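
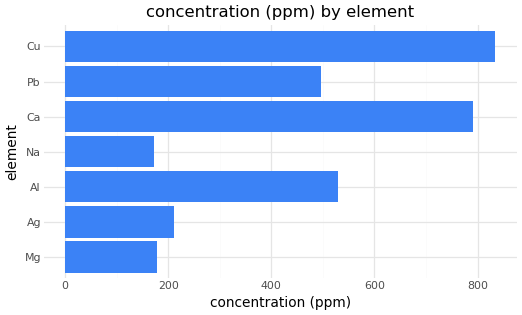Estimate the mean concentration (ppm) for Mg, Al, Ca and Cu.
(200 + 500 + 800 + 800) / 4 ≈ 575.

≈ 575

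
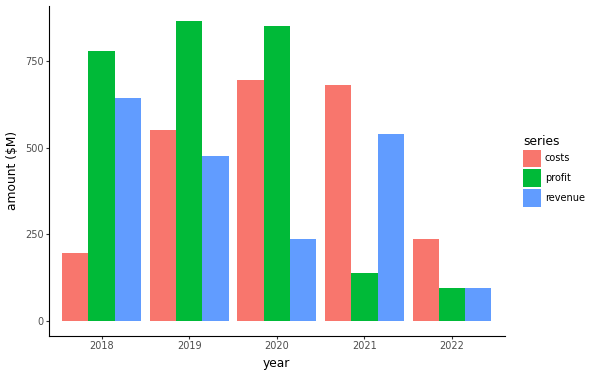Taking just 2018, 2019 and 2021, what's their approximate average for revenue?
(600 + 500 + 500) / 3 ≈ 533.

≈ 533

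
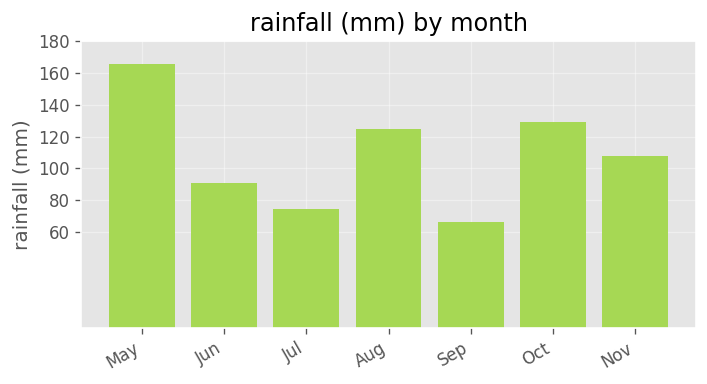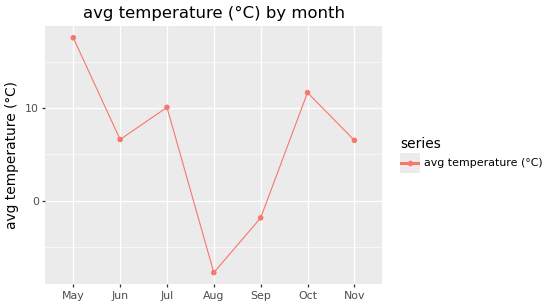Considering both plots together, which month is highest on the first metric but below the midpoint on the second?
Chart 2 median avg temperature (°C) ≈ 6; below-median months: Aug, Sep, Nov. Among those, Aug has the highest rainfall (mm) (≈ 120).

Aug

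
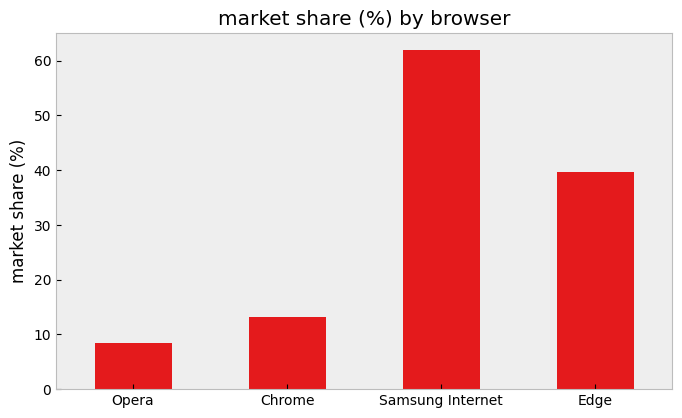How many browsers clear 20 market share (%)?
Above 20: Samsung Internet, Edge.

2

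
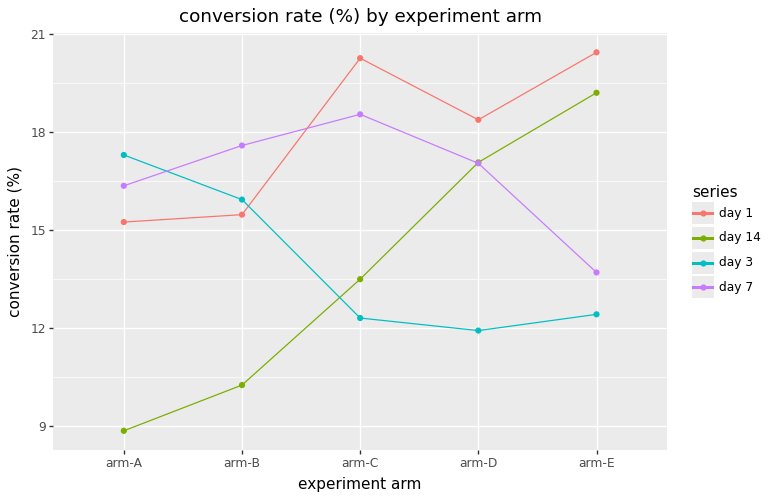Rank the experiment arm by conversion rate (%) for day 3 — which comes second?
arm-B

Top 3 for day 3: arm-A ≈ 17, arm-B ≈ 16, arm-E ≈ 12.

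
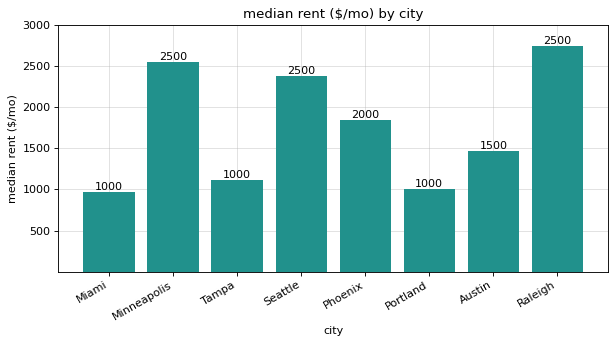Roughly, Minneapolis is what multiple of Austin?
≈ 1.67×

Minneapolis ≈ 2500, Austin ≈ 1500; 2500/1500 ≈ 1.67.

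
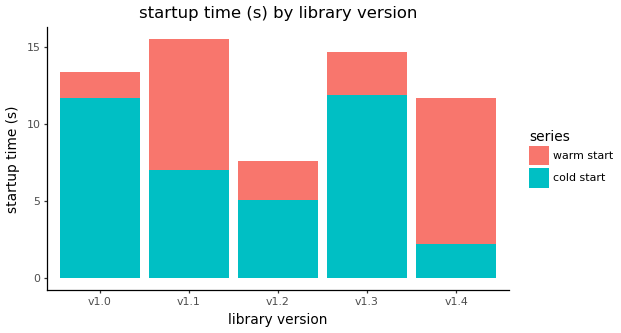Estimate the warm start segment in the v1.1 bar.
warm start top ≈ 16, bottom ≈ 8; segment ≈ 8.

≈ 8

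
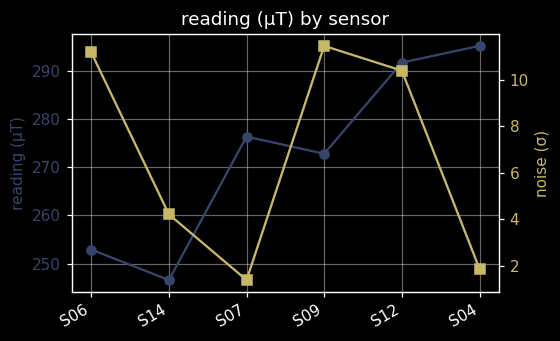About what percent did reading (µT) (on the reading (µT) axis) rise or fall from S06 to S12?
≈ +13.7%

S06 ≈ 255, S12 ≈ 290; (290 − 255) / 255 ≈ +13.7%.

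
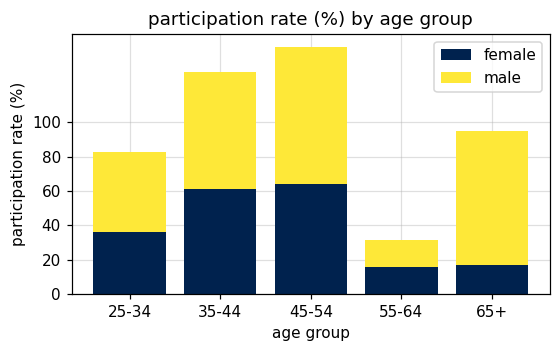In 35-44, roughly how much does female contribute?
≈ 60

female top ≈ 60, bottom ≈ 0; segment ≈ 60.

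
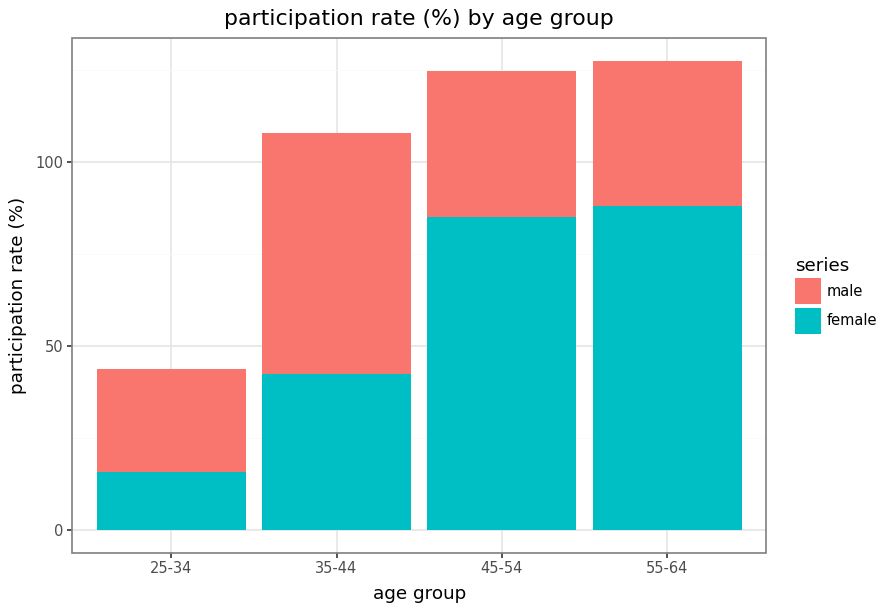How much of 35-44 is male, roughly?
male top ≈ 100, bottom ≈ 40; segment ≈ 60.

≈ 60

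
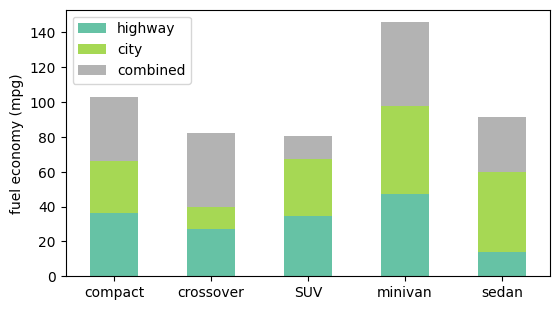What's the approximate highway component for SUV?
≈ 40

highway top ≈ 40, bottom ≈ 0; segment ≈ 40.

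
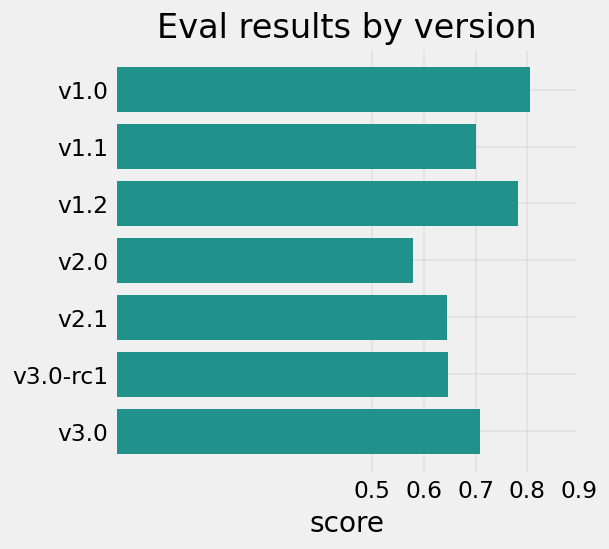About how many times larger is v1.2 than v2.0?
≈ 1.33×

v1.2 ≈ 0.8, v2.0 ≈ 0.6; 0.8/0.6 ≈ 1.33.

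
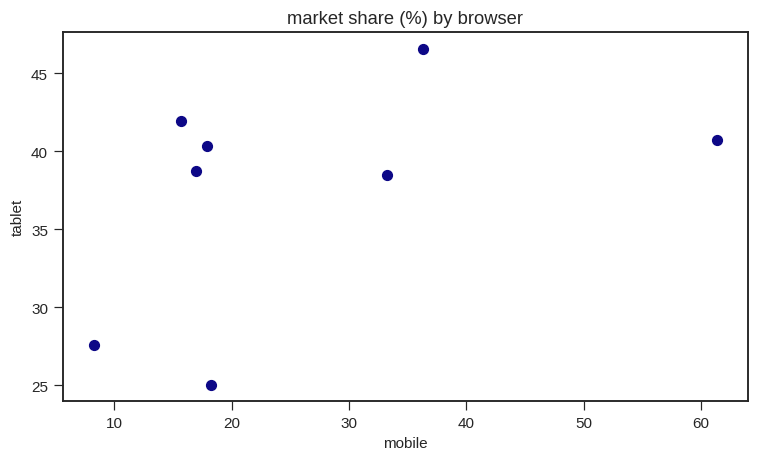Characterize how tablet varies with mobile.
Points are positively correlated; moderate (|r| ≈ 0.5).

positive, moderate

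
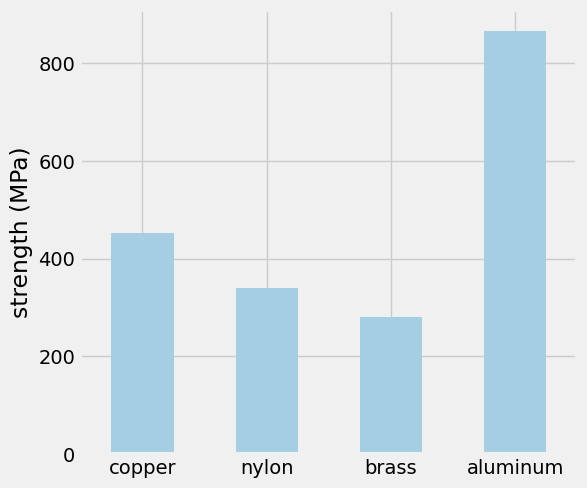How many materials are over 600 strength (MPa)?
Above 600: aluminum.

1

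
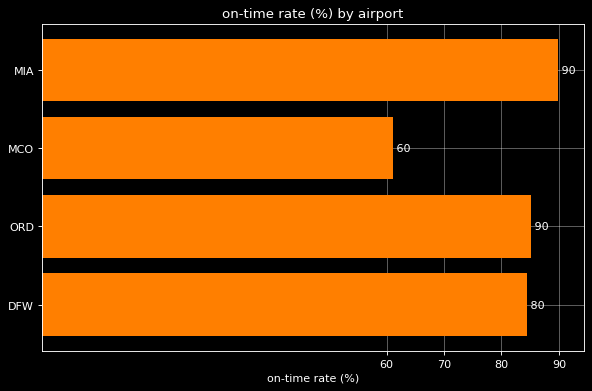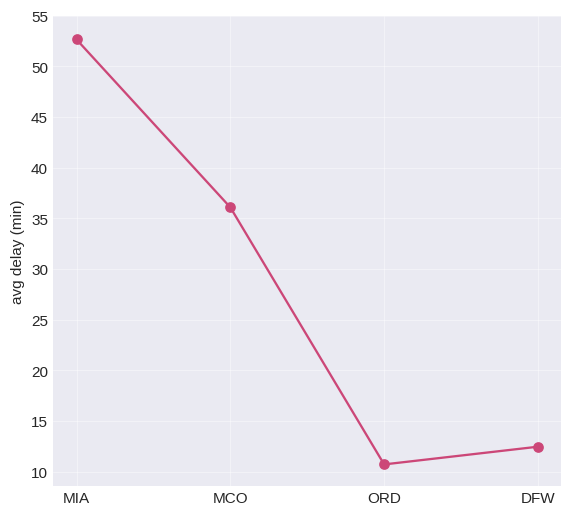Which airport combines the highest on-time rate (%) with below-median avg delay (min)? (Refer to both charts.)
Chart 2 median avg delay (min) ≈ 25; below-median airports: ORD, DFW. Among those, ORD has the highest on-time rate (%) (≈ 90).

ORD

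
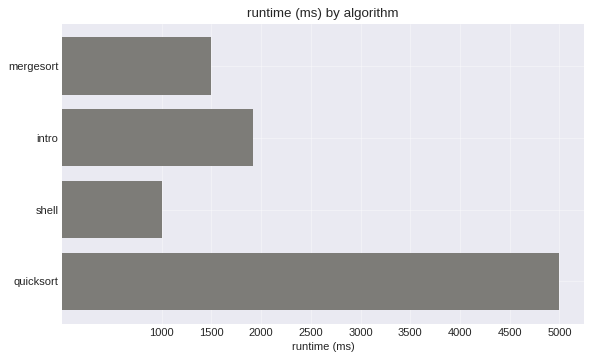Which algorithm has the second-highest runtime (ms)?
intro

Top 3: quicksort ≈ 5000, intro ≈ 2000, mergesort ≈ 1500.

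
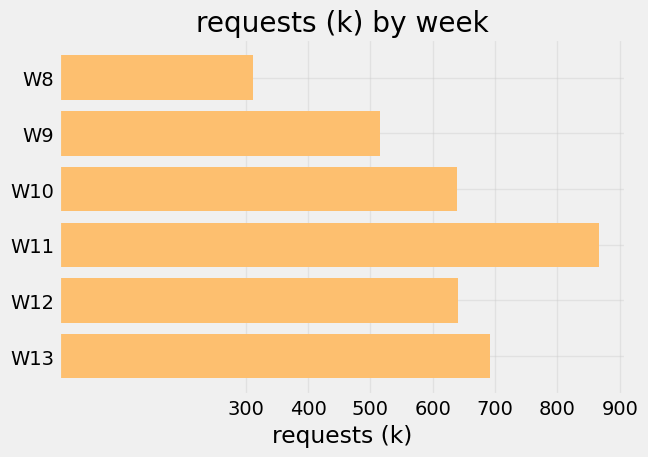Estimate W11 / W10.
W11 ≈ 900, W10 ≈ 600; 900/600 ≈ 1.5.

≈ 1.5×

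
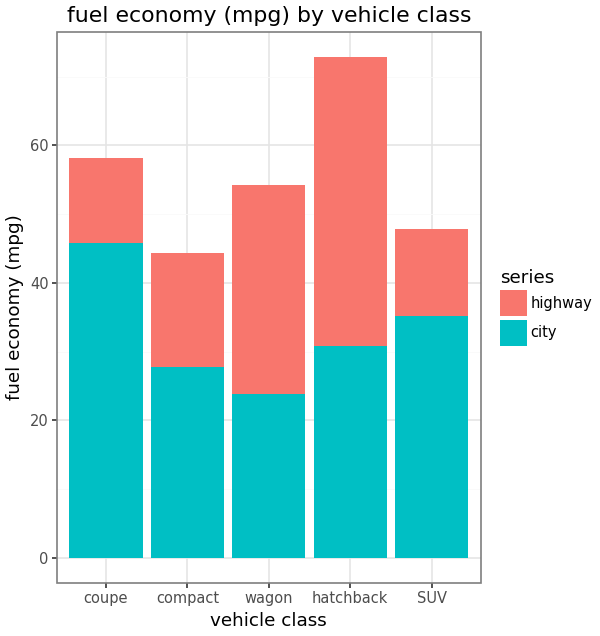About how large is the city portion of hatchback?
city top ≈ 30, bottom ≈ 0; segment ≈ 30.

≈ 30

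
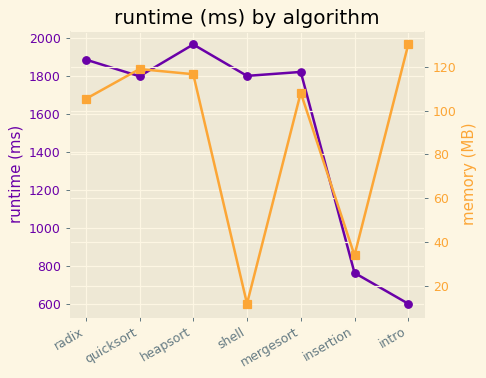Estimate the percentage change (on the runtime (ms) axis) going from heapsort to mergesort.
≈ -10%

heapsort ≈ 2000, mergesort ≈ 1800; (1800 − 2000) / 2000 ≈ -10%.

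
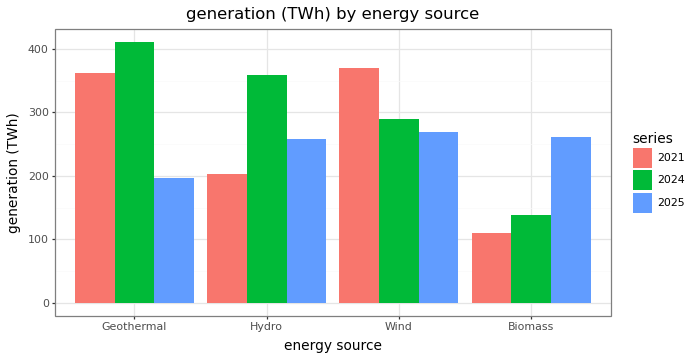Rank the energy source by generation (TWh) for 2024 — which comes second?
Top 3 for 2024: Geothermal ≈ 400, Hydro ≈ 350, Wind ≈ 300.

Hydro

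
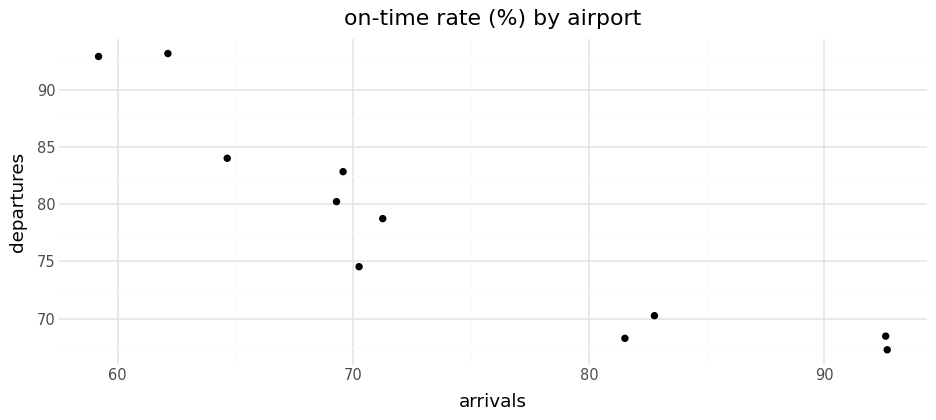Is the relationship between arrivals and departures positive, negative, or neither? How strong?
Points are negatively correlated; strong (|r| ≈ 0.9).

negative, strong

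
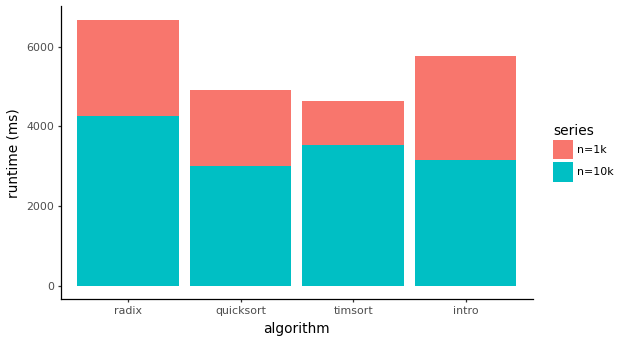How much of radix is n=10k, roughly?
n=10k top ≈ 4000, bottom ≈ 0; segment ≈ 4000.

≈ 4000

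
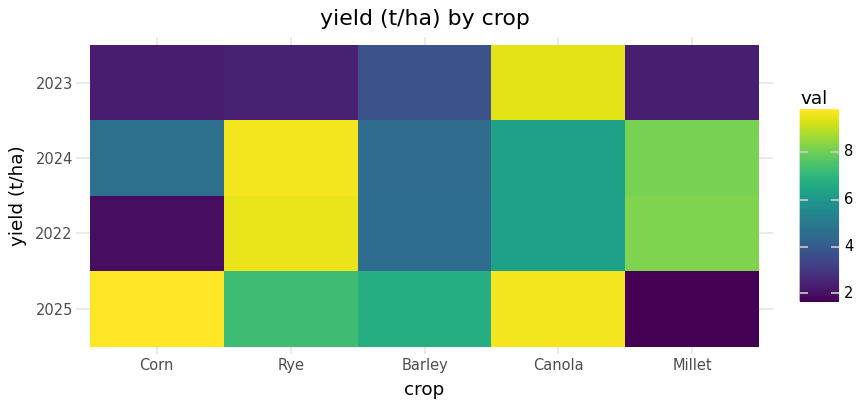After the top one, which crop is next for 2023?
Barley

Top 3 for 2023: Canola ≈ 9, Barley ≈ 4, Rye ≈ 2.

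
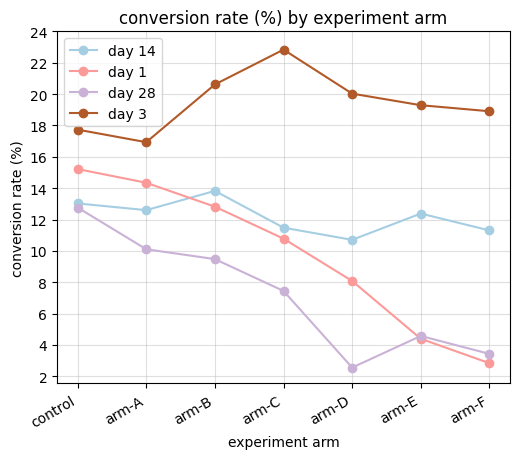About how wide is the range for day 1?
Max control ≈ 16, min arm-F ≈ 2; range ≈ 14.

≈ 14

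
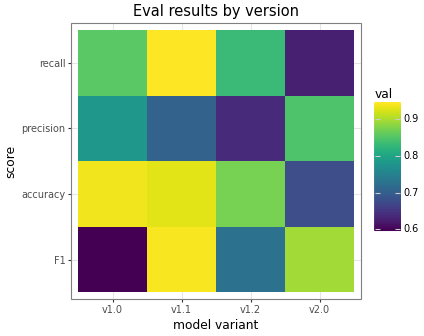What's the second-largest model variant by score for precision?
v1.0

Top 3 for precision: v2.0 ≈ 0.85, v1.0 ≈ 0.80, v1.1 ≈ 0.70.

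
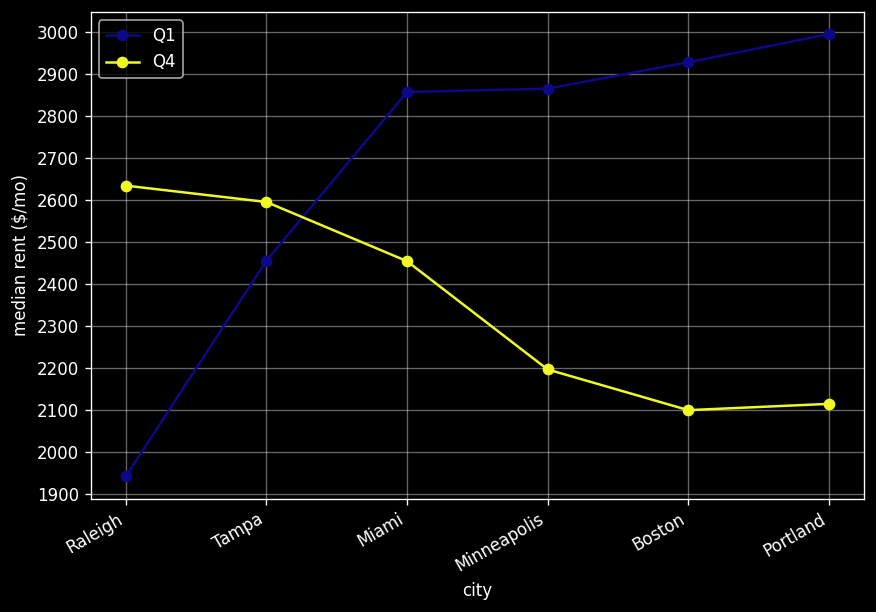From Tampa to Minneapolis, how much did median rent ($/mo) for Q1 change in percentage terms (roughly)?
≈ +16%

Tampa ≈ 2500, Minneapolis ≈ 2900; (2900 − 2500) / 2500 ≈ +16%.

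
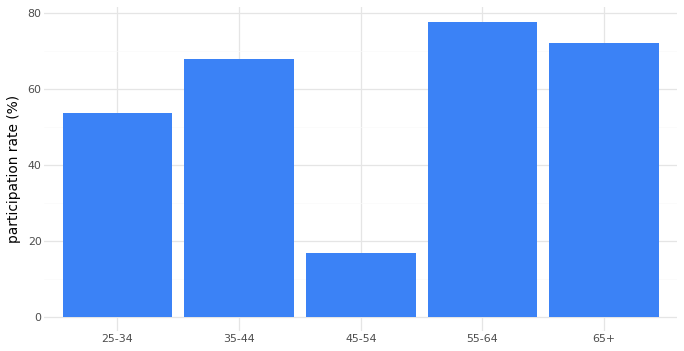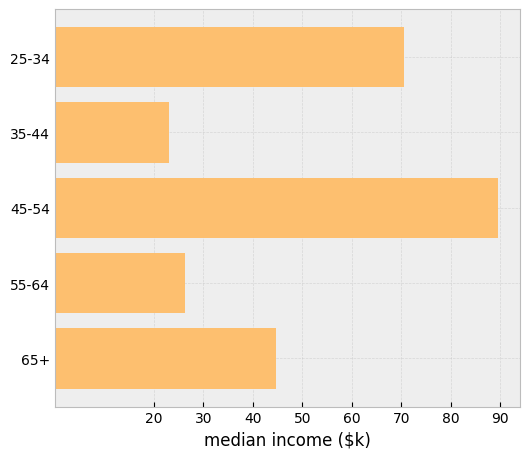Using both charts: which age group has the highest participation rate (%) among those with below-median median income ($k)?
55-64

Chart 2 median median income ($k) ≈ 40; below-median age groups: 35-44, 55-64. Among those, 55-64 has the highest participation rate (%) (≈ 80).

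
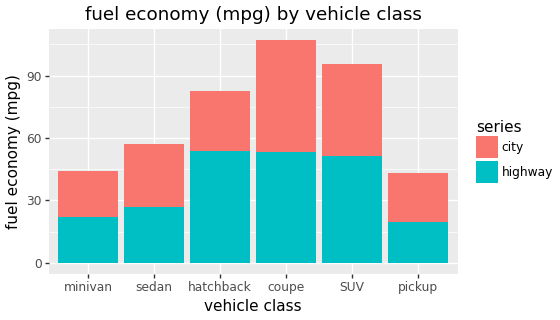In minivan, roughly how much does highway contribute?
highway top ≈ 20, bottom ≈ 0; segment ≈ 20.

≈ 20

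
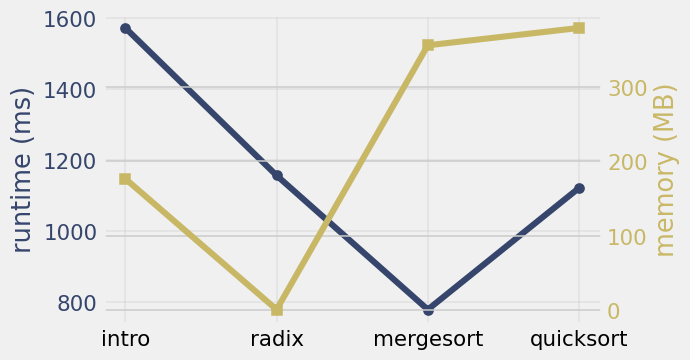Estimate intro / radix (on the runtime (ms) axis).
intro ≈ 1600, radix ≈ 1200; 1600/1200 ≈ 1.33.

≈ 1.33×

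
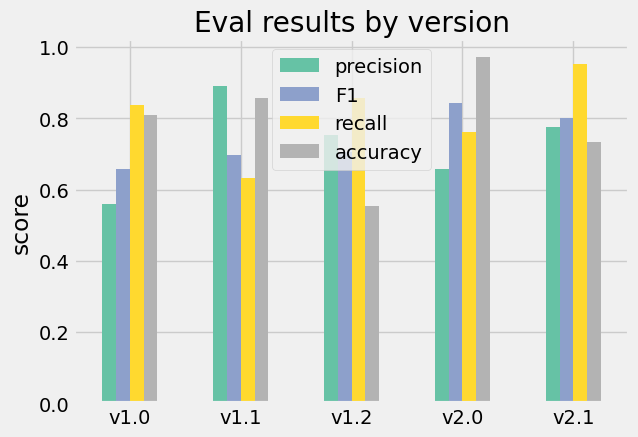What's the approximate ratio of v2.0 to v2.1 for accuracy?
≈ 1.43×

v2.0 ≈ 1.0, v2.1 ≈ 0.7; 1.0/0.7 ≈ 1.43.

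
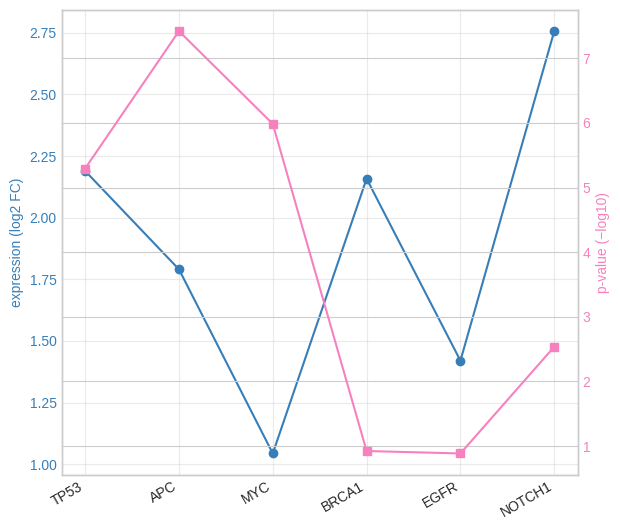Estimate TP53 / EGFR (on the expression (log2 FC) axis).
≈ 1.57×

TP53 ≈ 2.2, EGFR ≈ 1.4; 2.2/1.4 ≈ 1.57.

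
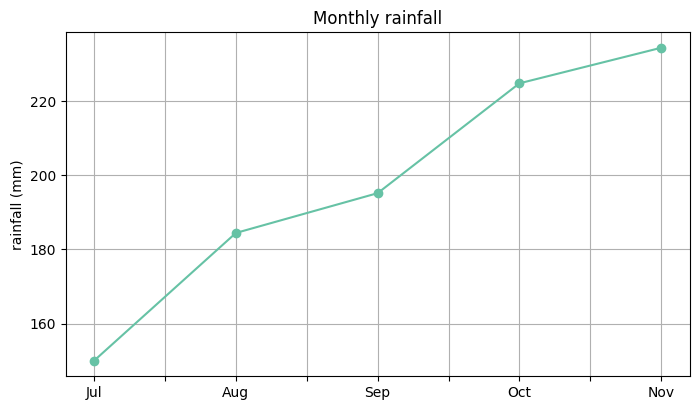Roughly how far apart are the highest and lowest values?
≈ 80

Max Nov ≈ 230, min Jul ≈ 150; range ≈ 80.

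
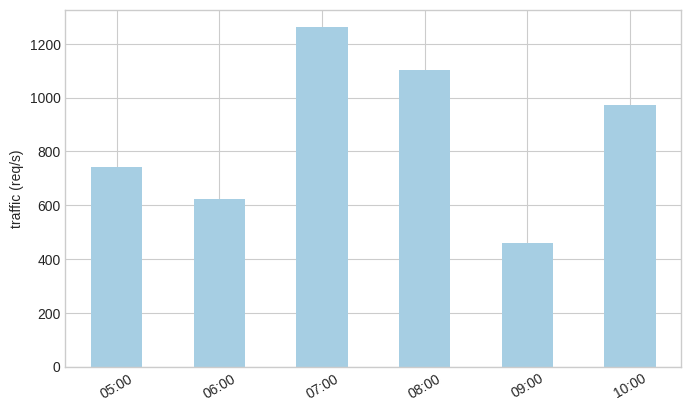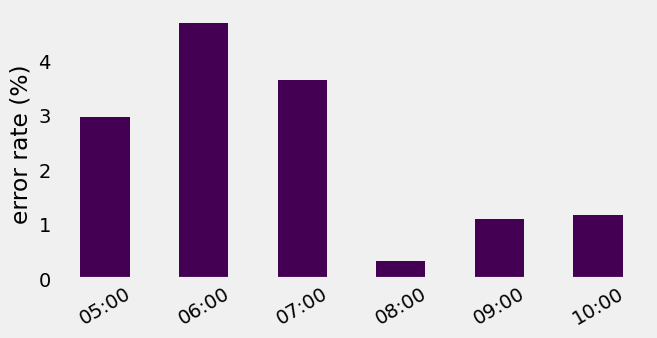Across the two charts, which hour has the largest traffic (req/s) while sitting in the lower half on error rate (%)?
Chart 2 median error rate (%) ≈ 2; below-median hours: 08:00, 09:00, 10:00. Among those, 08:00 has the highest traffic (req/s) (≈ 1200).

08:00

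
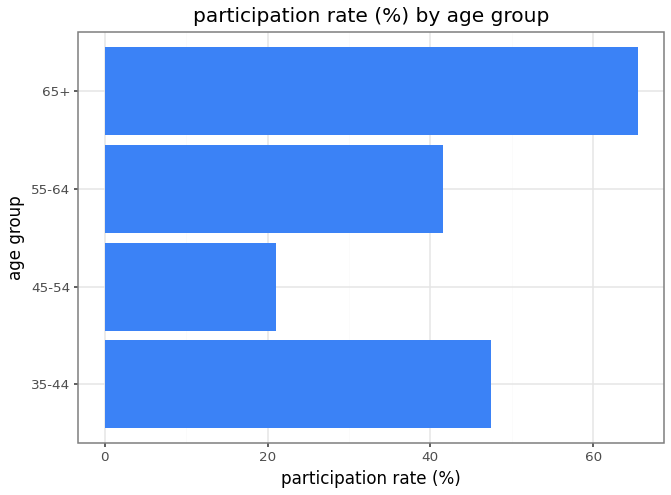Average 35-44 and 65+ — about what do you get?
(50 + 70) / 2 ≈ 60.

≈ 60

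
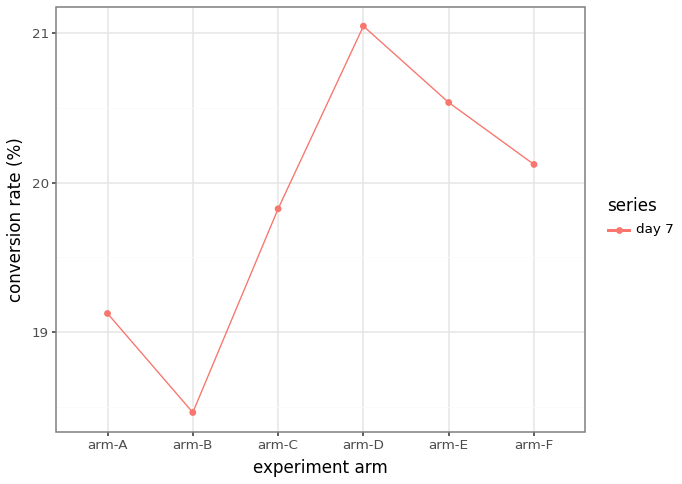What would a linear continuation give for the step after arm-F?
Last three: 21.0, 20.5, 20.0 → slope ≈ -0.5/step → next ≈ 19.5.

≈ 19.5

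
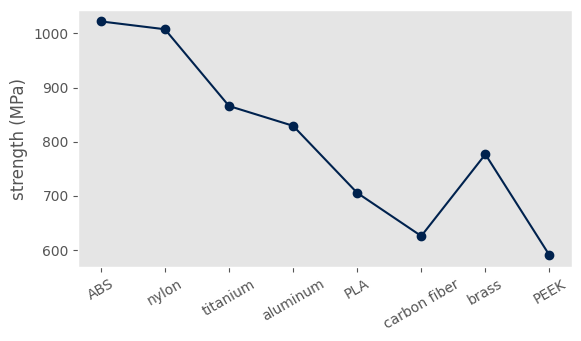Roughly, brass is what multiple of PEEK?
brass ≈ 800, PEEK ≈ 600; 800/600 ≈ 1.33.

≈ 1.33×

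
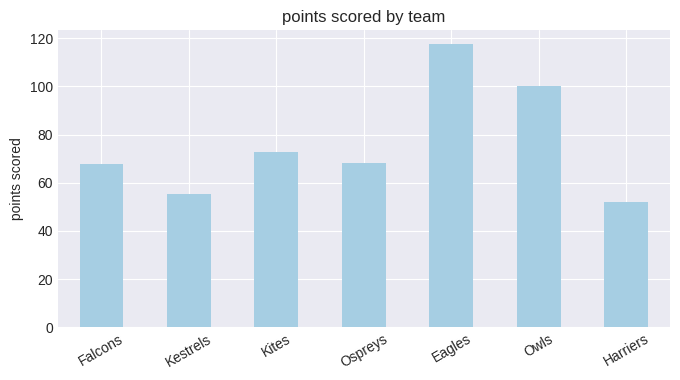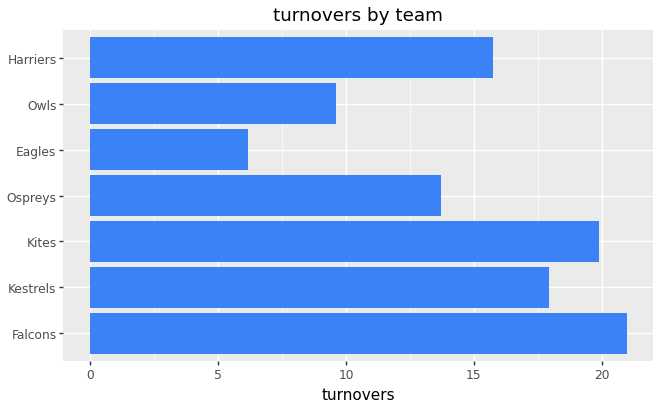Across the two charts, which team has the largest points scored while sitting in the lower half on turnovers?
Eagles

Chart 2 median turnovers ≈ 16; below-median teams: Ospreys, Eagles, Owls. Among those, Eagles has the highest points scored (≈ 120).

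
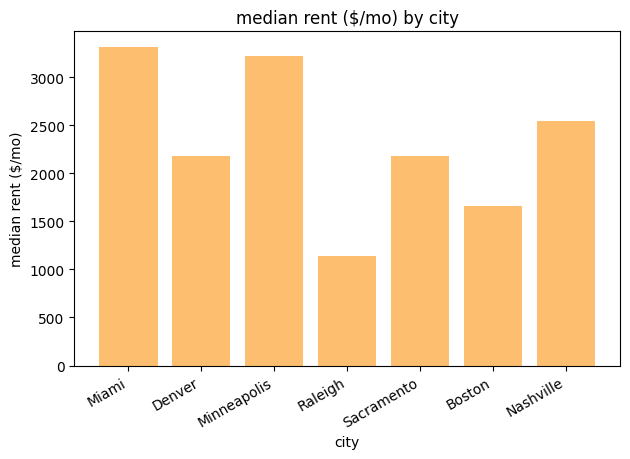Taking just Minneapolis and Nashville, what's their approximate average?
(3000 + 2500) / 2 ≈ 2750.

≈ 2750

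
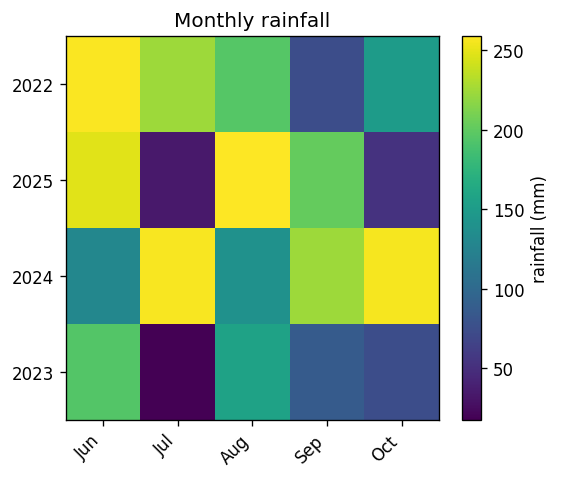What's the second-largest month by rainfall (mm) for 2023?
Top 3 for 2023: Jun ≈ 200, Aug ≈ 150, Sep ≈ 75.

Aug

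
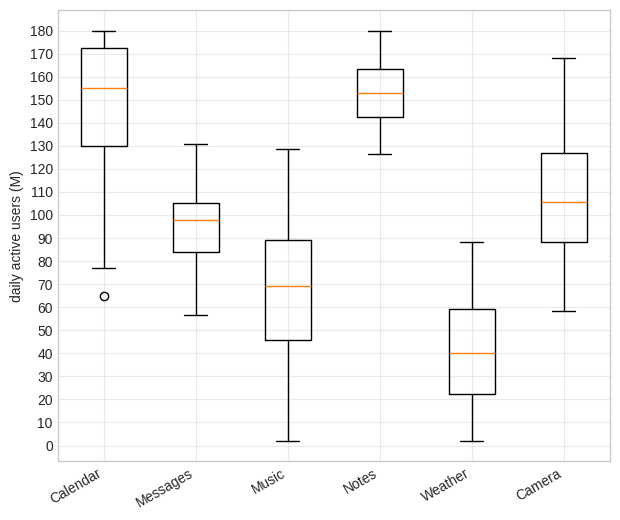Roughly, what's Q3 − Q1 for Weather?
≈ 40

Q3 ≈ 60, Q1 ≈ 20; IQR ≈ 40.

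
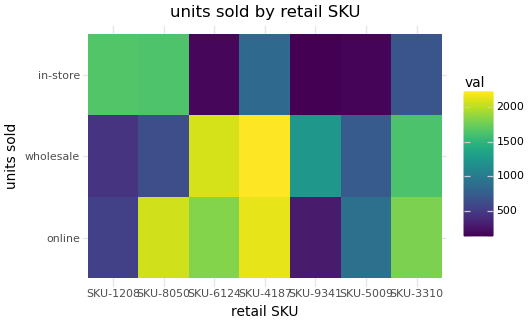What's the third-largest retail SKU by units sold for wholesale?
SKU-3310

Top 4 for wholesale: SKU-4187 ≈ 2200, SKU-6124 ≈ 2000, SKU-3310 ≈ 1600, SKU-9341 ≈ 1200.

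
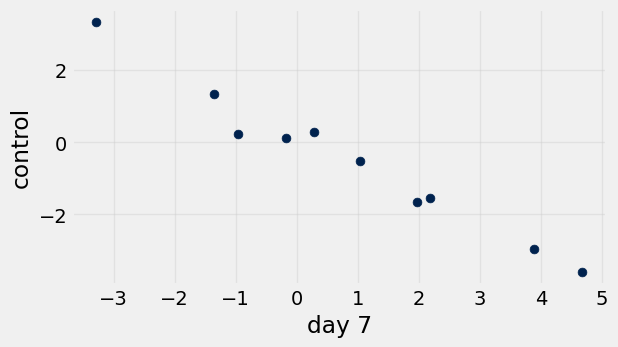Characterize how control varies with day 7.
Points are negatively correlated; strong (|r| ≈ 1.0).

negative, strong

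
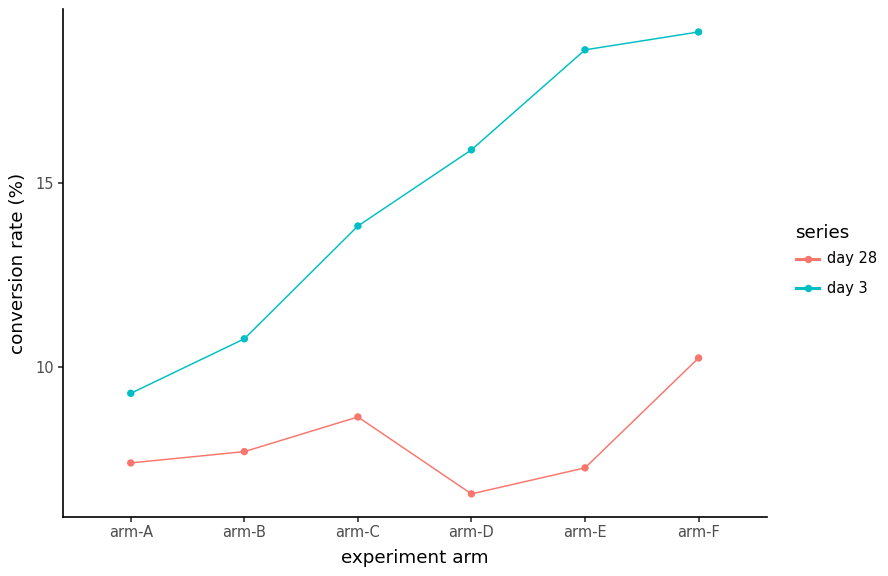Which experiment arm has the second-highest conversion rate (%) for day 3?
Top 3 for day 3: arm-F ≈ 20, arm-E ≈ 18, arm-D ≈ 16.

arm-E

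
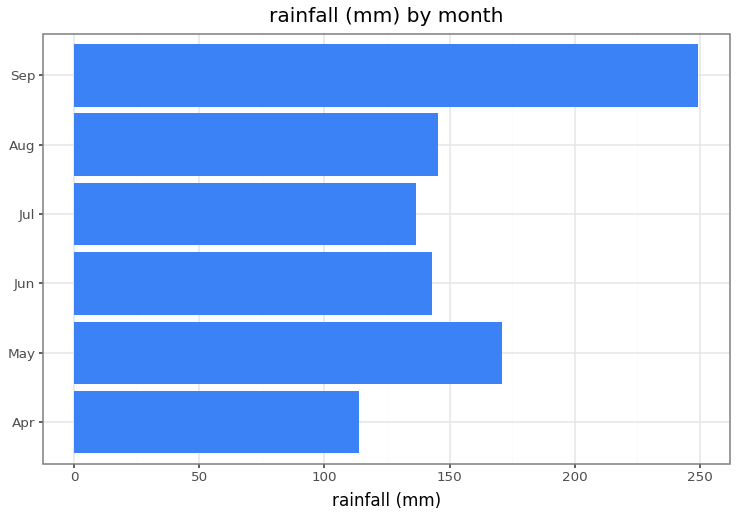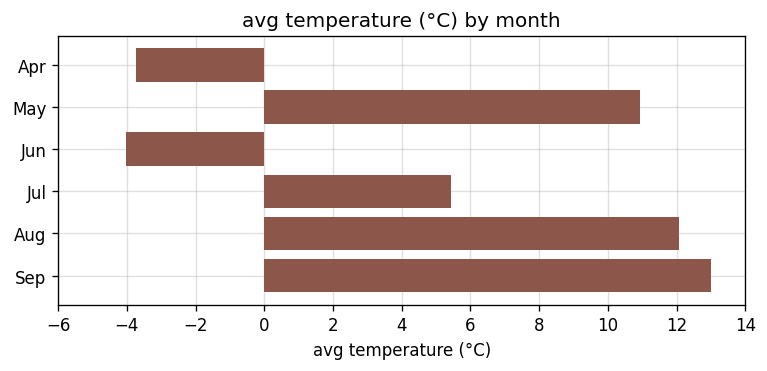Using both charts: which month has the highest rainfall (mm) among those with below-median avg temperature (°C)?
Chart 2 median avg temperature (°C) ≈ 8; below-median months: Apr, Jun, Jul. Among those, Jun has the highest rainfall (mm) (≈ 150).

Jun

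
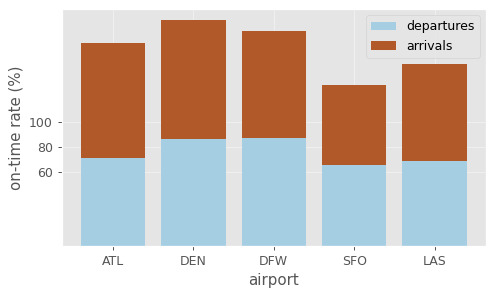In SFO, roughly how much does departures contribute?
≈ 60

departures top ≈ 60, bottom ≈ 0; segment ≈ 60.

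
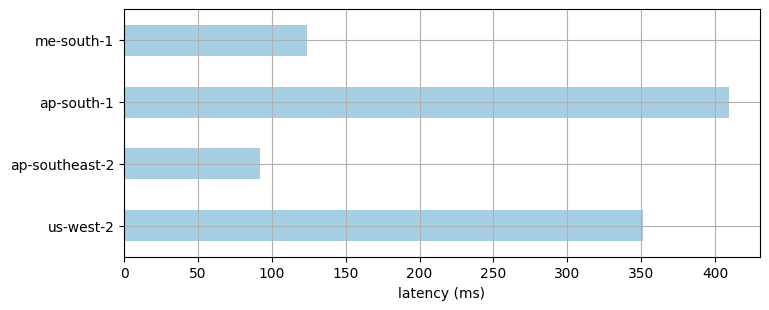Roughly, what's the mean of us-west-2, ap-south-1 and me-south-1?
(350 + 400 + 100) / 3 ≈ 283.

≈ 283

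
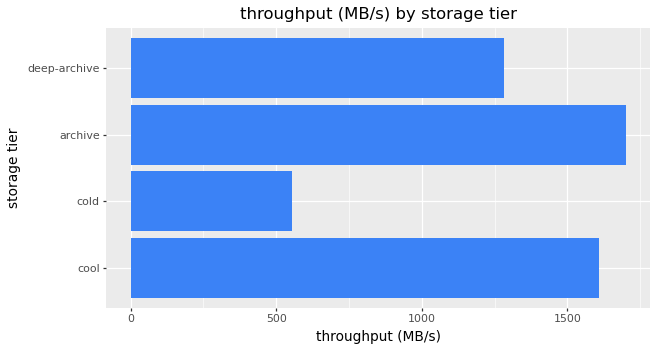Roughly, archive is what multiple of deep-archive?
≈ 1.5×

archive ≈ 1800, deep-archive ≈ 1200; 1800/1200 ≈ 1.5.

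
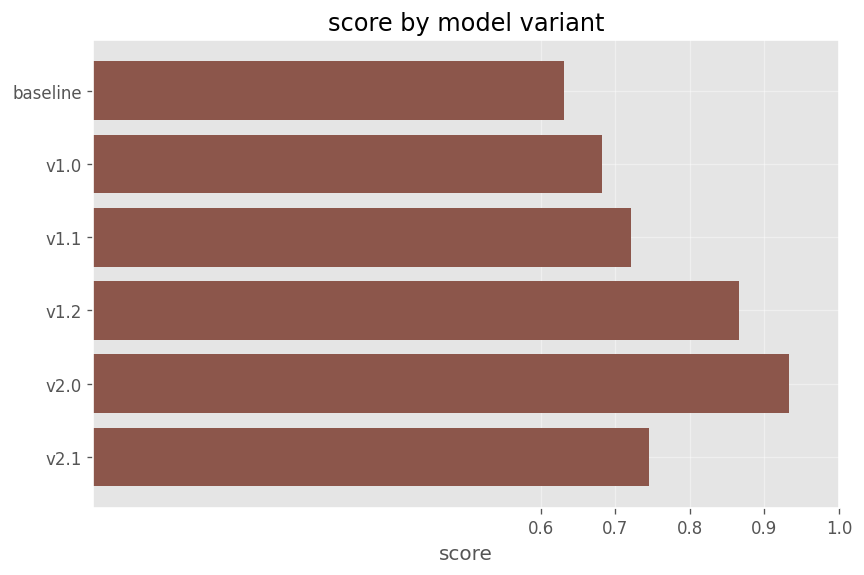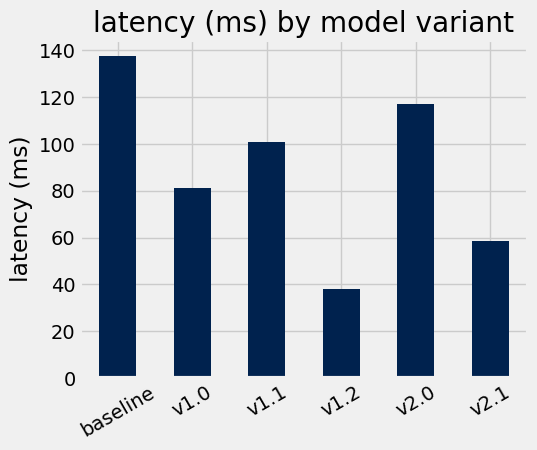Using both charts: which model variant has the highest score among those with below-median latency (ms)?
v1.2

Chart 2 median latency (ms) ≈ 100; below-median model variants: v1.0, v1.2, v2.1. Among those, v1.2 has the highest score (≈ 0.9).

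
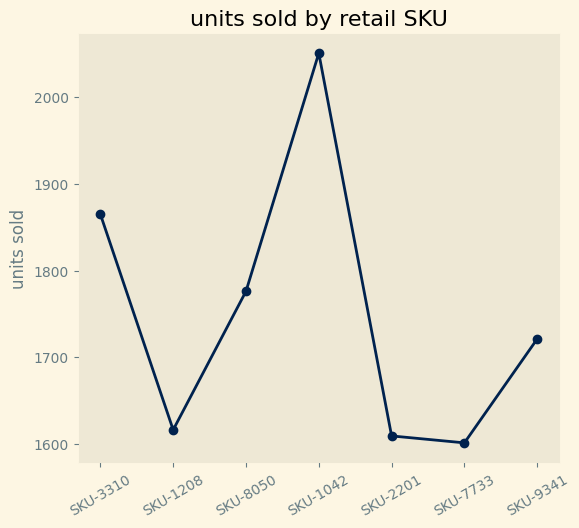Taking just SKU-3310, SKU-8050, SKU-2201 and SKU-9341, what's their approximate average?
≈ 1738

(1850 + 1800 + 1600 + 1700) / 4 ≈ 1738.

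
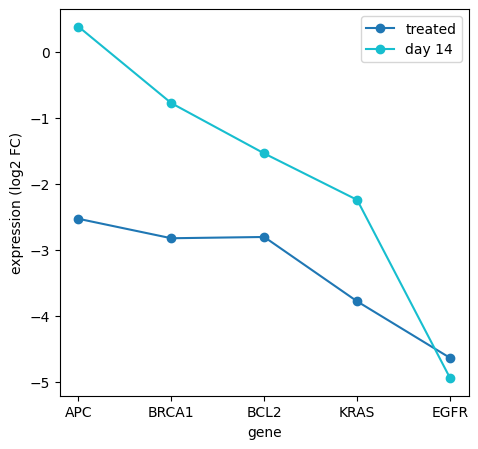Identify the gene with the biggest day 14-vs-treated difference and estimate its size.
APC, ≈ 3.0 log2 FC

APC: day 14 ≈ 0.5, treated ≈ -2.5 → gap ≈ 3.0. Next-largest (BRCA1) is only ≈ 2.0.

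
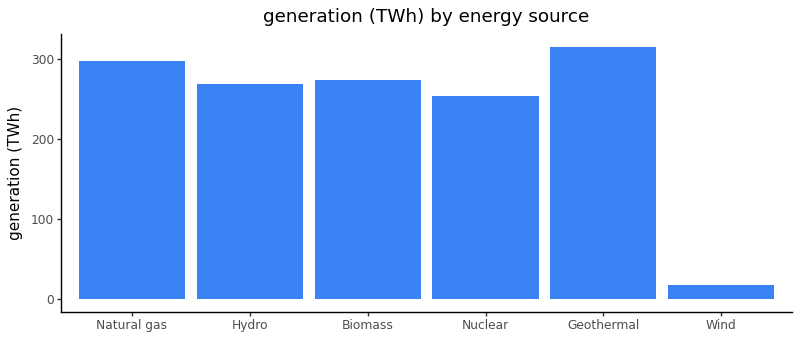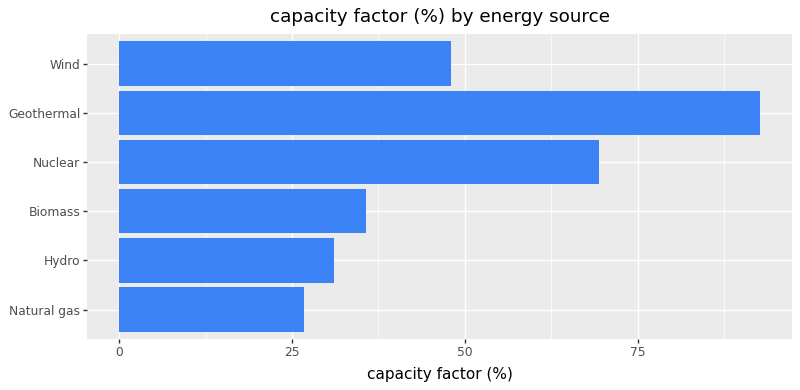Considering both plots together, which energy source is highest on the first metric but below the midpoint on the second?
Chart 2 median capacity factor (%) ≈ 40; below-median energy sources: Natural gas, Hydro, Biomass. Among those, Natural gas has the highest generation (TWh) (≈ 300).

Natural gas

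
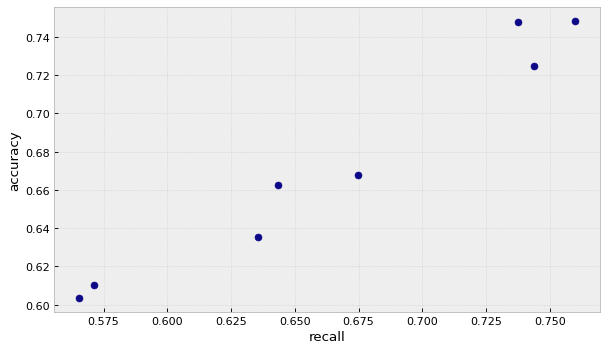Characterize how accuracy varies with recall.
Points are positively correlated; strong (|r| ≈ 1.0).

positive, strong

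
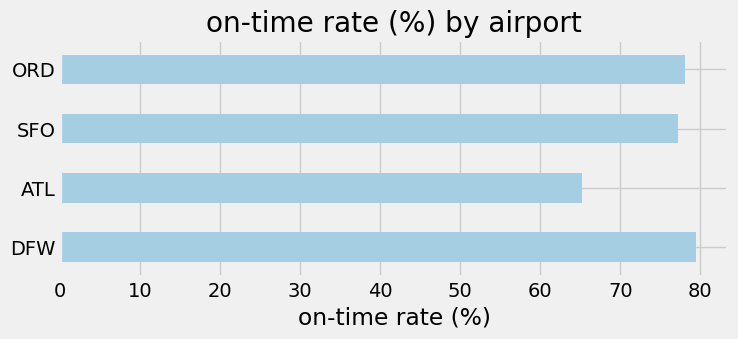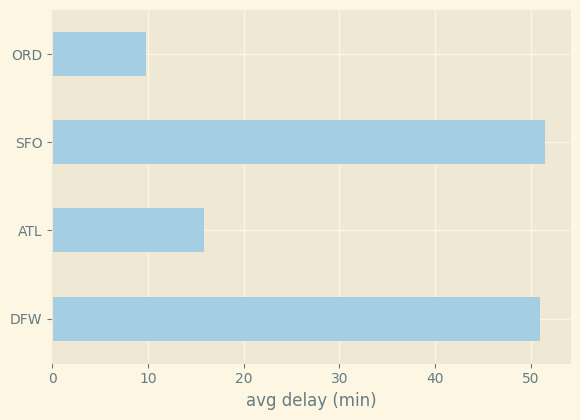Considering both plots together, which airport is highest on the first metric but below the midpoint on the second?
ORD

Chart 2 median avg delay (min) ≈ 35; below-median airports: ATL, ORD. Among those, ORD has the highest on-time rate (%) (≈ 80).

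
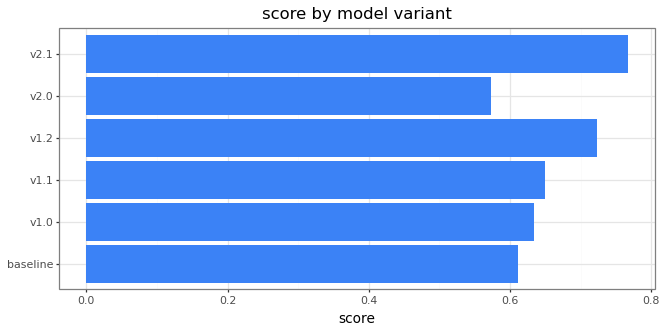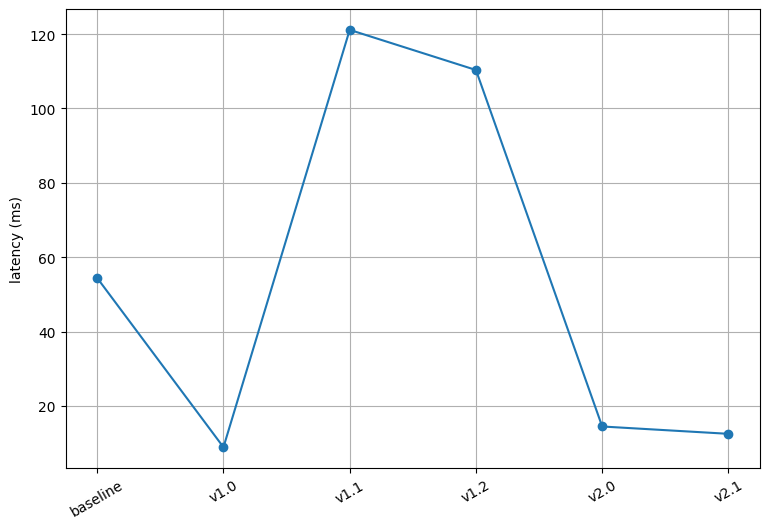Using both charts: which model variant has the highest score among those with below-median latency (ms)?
v2.1

Chart 2 median latency (ms) ≈ 40; below-median model variants: v1.0, v2.0, v2.1. Among those, v2.1 has the highest score (≈ 0.8).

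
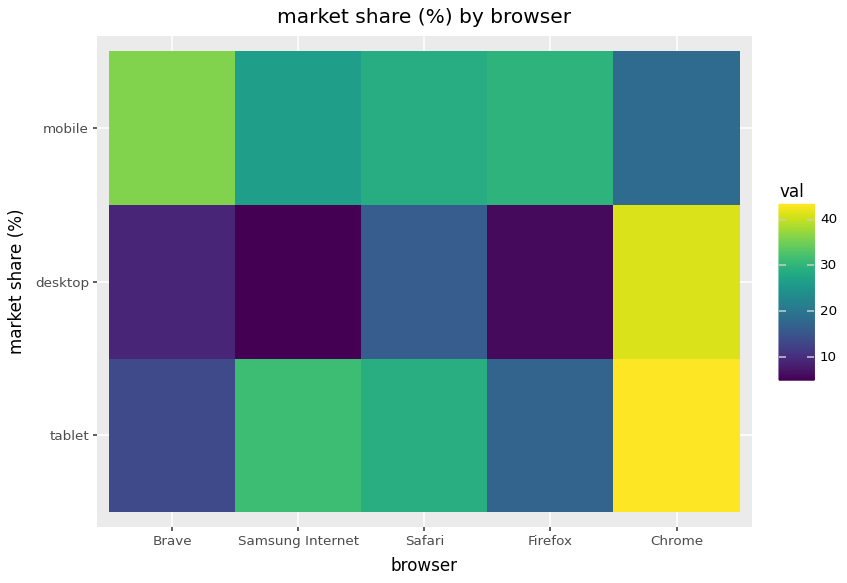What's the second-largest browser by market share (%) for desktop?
Safari

Top 3 for desktop: Chrome ≈ 40, Safari ≈ 15, Brave ≈ 10.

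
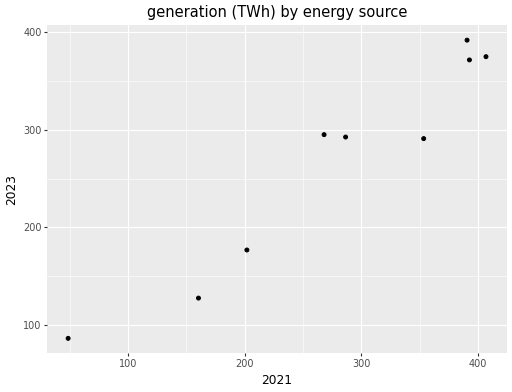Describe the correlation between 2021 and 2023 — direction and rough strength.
positive, strong

Points are positively correlated; strong (|r| ≈ 1.0).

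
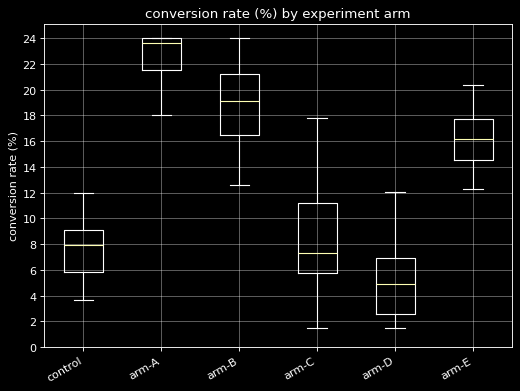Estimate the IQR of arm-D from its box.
Q3 ≈ 6, Q1 ≈ 2; IQR ≈ 4.

≈ 4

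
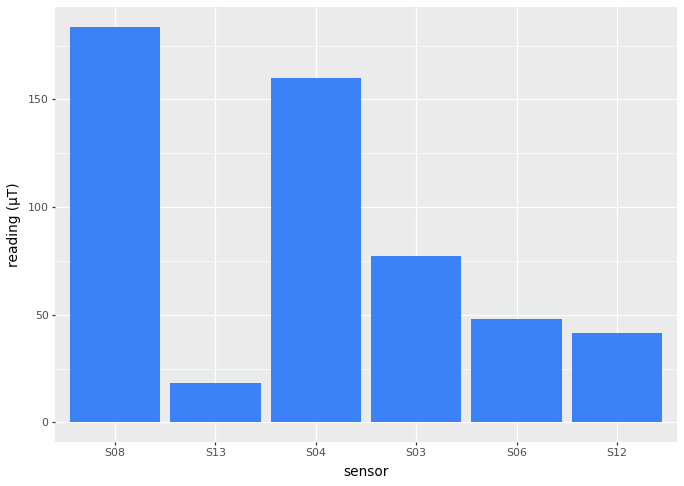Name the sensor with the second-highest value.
S04

Top 3: S08 ≈ 180, S04 ≈ 160, S03 ≈ 80.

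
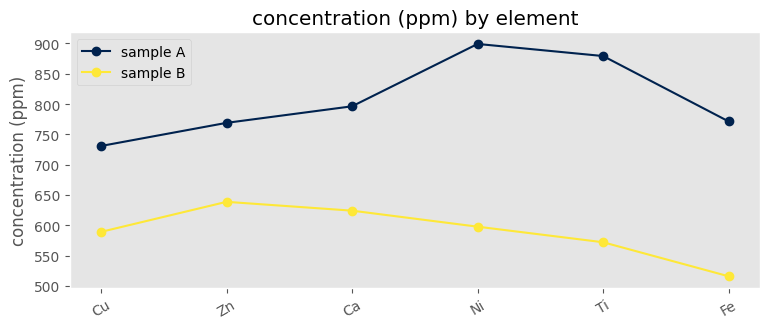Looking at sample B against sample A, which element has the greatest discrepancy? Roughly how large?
Ti, ≈ 350 ppm

Ti: sample B ≈ 550, sample A ≈ 900 → gap ≈ 350. Next-largest (Ni) is only ≈ 300.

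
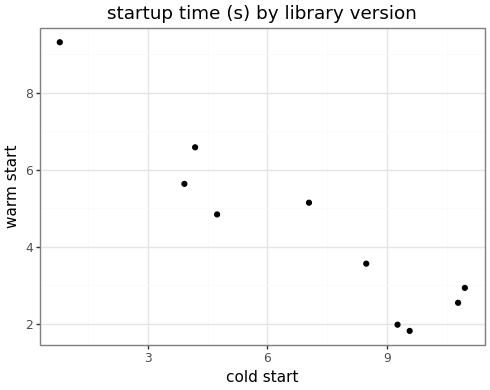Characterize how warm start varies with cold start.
Points are negatively correlated; strong (|r| ≈ 0.9).

negative, strong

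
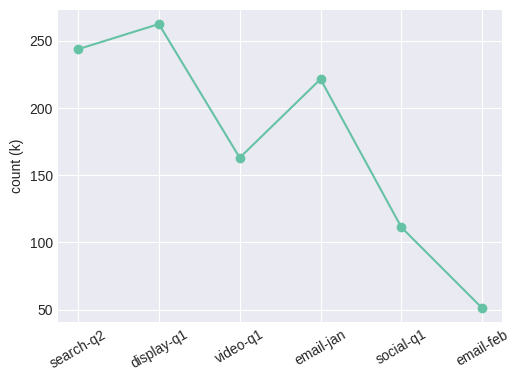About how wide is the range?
≈ 200

Max display-q1 ≈ 260, min email-feb ≈ 60; range ≈ 200.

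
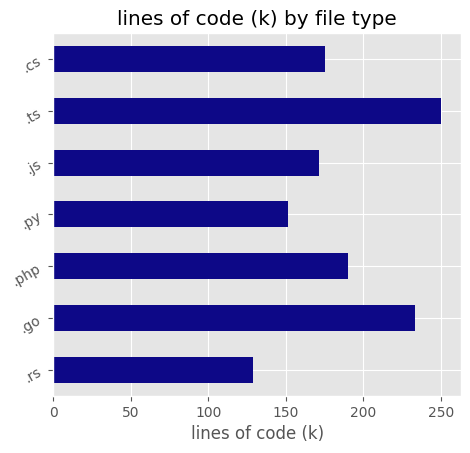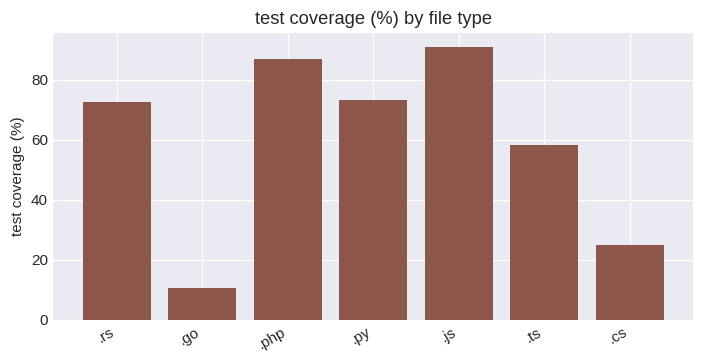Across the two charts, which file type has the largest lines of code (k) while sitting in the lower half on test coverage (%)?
.ts

Chart 2 median test coverage (%) ≈ 70; below-median file types: .go, .ts, .cs. Among those, .ts has the highest lines of code (k) (≈ 250).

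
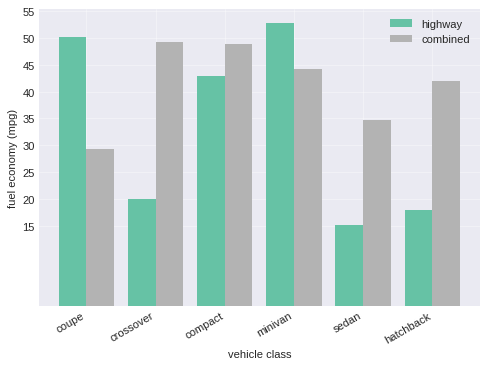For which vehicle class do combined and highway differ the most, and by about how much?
crossover, ≈ 30 mpg

crossover: combined ≈ 50, highway ≈ 20 → gap ≈ 30. Next-largest (hatchback) is only ≈ 20.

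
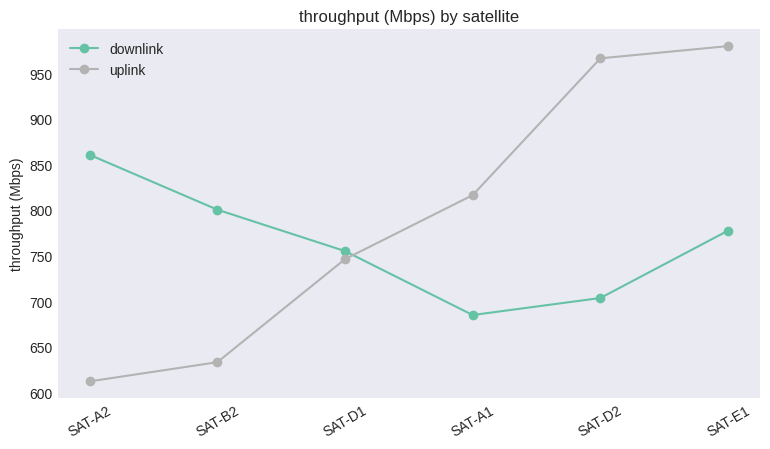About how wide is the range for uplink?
Max SAT-E1 ≈ 1000, min SAT-A2 ≈ 600; range ≈ 400.

≈ 400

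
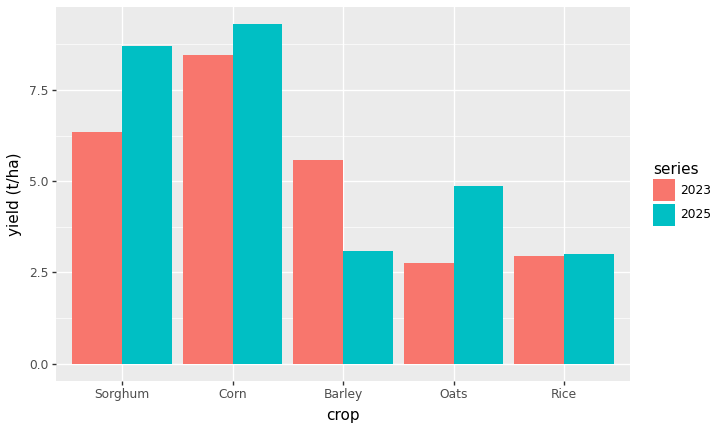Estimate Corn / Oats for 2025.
≈ 1.8×

Corn ≈ 9, Oats ≈ 5; 9/5 ≈ 1.8.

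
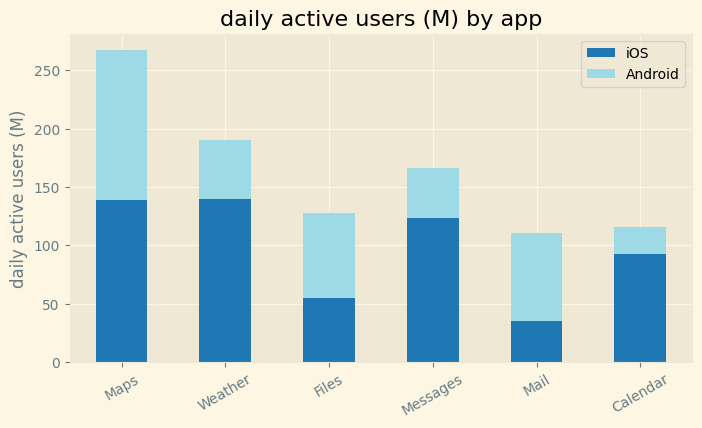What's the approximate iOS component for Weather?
≈ 150

iOS top ≈ 150, bottom ≈ 0; segment ≈ 150.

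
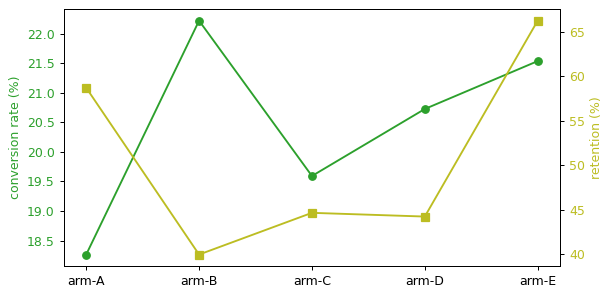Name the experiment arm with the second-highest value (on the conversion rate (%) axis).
Top 3 (on the conversion rate (%) axis): arm-B ≈ 22.0, arm-E ≈ 21.5, arm-D ≈ 20.5.

arm-E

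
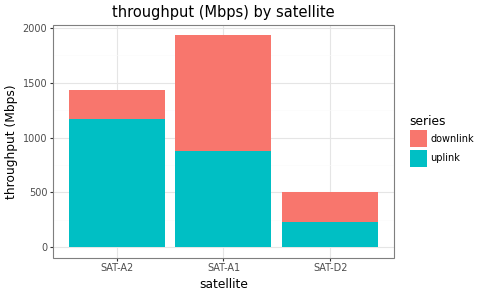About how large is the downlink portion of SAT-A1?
≈ 1200

downlink top ≈ 2000, bottom ≈ 800; segment ≈ 1200.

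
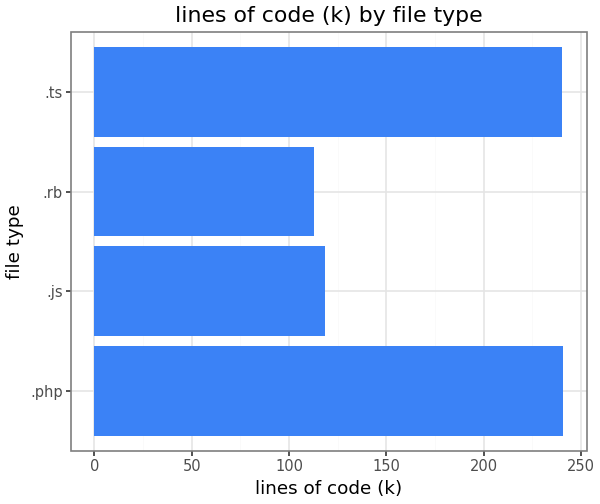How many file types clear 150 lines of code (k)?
2

Above 150: .php, .ts.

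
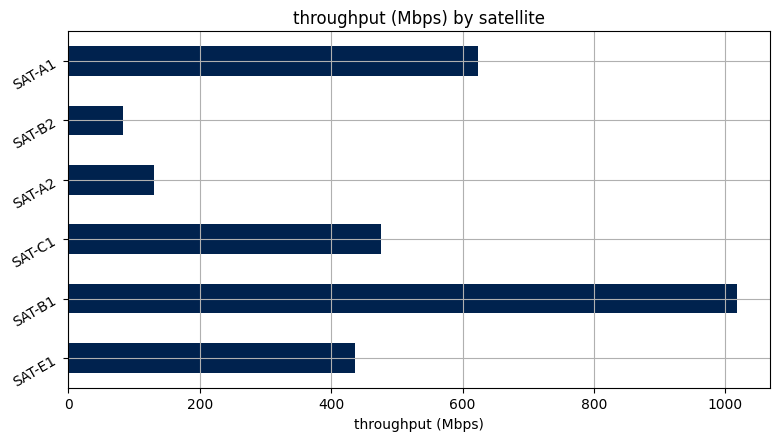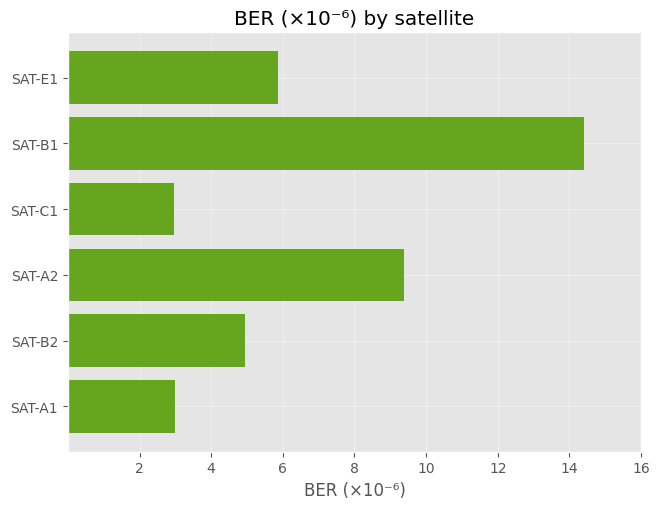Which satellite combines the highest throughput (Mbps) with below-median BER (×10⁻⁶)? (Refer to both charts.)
Chart 2 median BER (×10⁻⁶) ≈ 6; below-median satellites: SAT-C1, SAT-B2, SAT-A1. Among those, SAT-A1 has the highest throughput (Mbps) (≈ 600).

SAT-A1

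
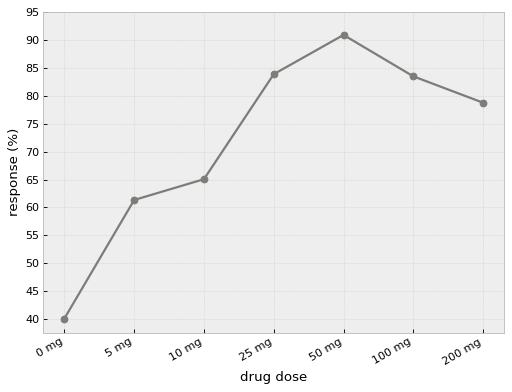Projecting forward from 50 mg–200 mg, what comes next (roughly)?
≈ 75

Last three: 90, 85, 80 → slope ≈ -5/step → next ≈ 75.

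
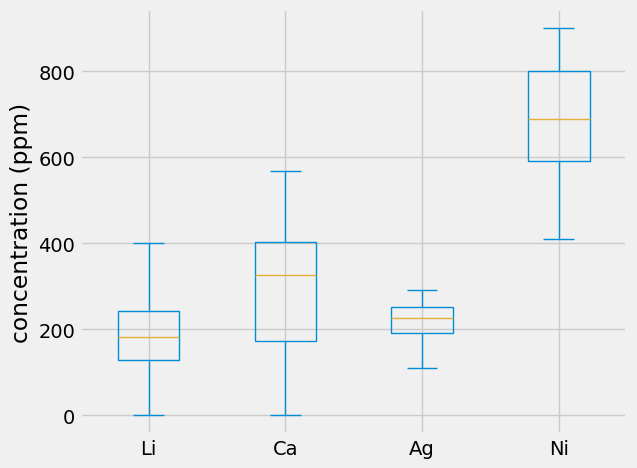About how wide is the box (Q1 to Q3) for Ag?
≈ 50

Q3 ≈ 250, Q1 ≈ 200; IQR ≈ 50.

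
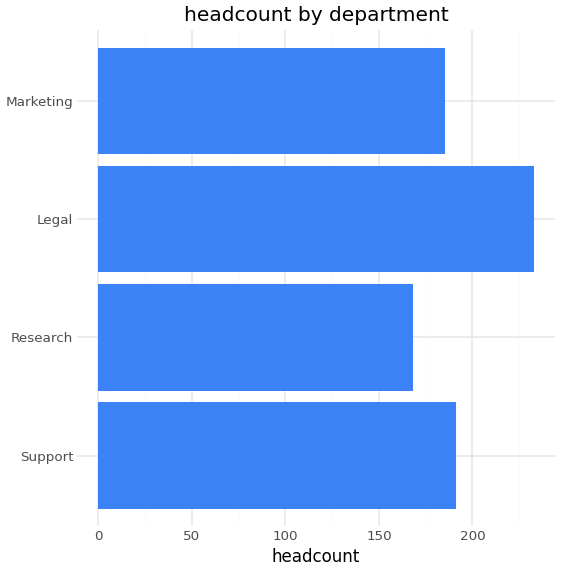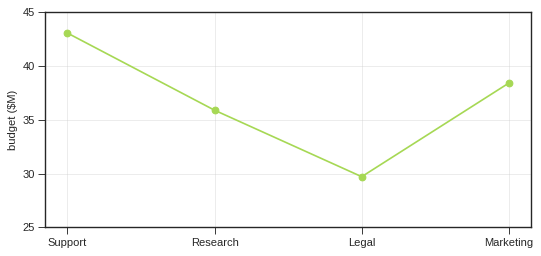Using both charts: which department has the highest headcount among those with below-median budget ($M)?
Legal

Chart 2 median budget ($M) ≈ 35; below-median departments: Research, Legal. Among those, Legal has the highest headcount (≈ 225).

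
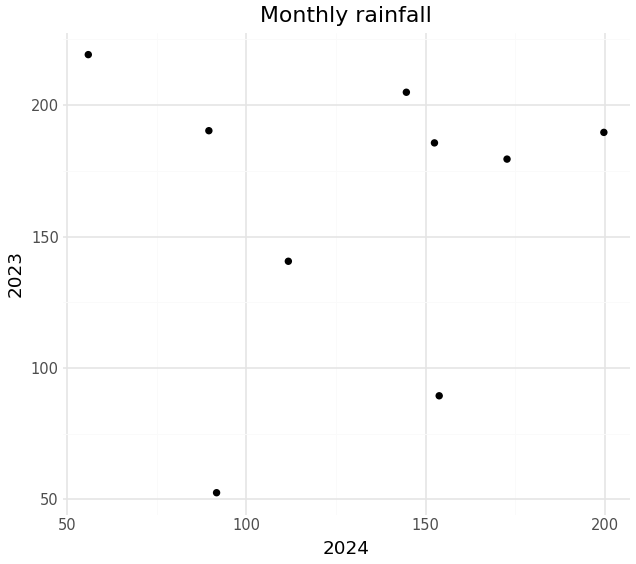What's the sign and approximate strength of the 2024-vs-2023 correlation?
Points are roughly uncorrelated; weak (|r| ≈ 0.1).

no clear correlation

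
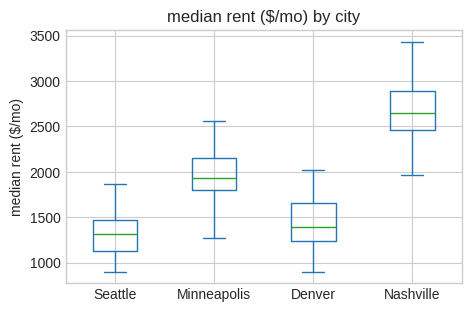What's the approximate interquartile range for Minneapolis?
Q3 ≈ 2200, Q1 ≈ 1800; IQR ≈ 400.

≈ 400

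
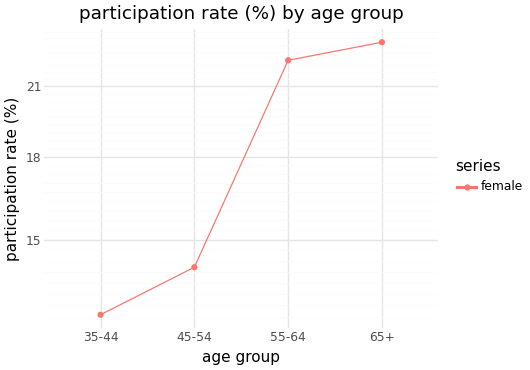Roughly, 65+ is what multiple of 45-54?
65+ ≈ 23, 45-54 ≈ 14; 23/14 ≈ 1.64.

≈ 1.64×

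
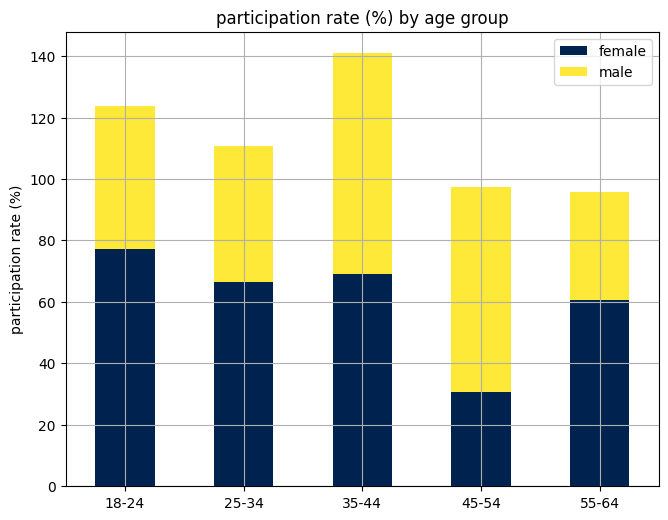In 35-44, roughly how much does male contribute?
≈ 80

male top ≈ 140, bottom ≈ 60; segment ≈ 80.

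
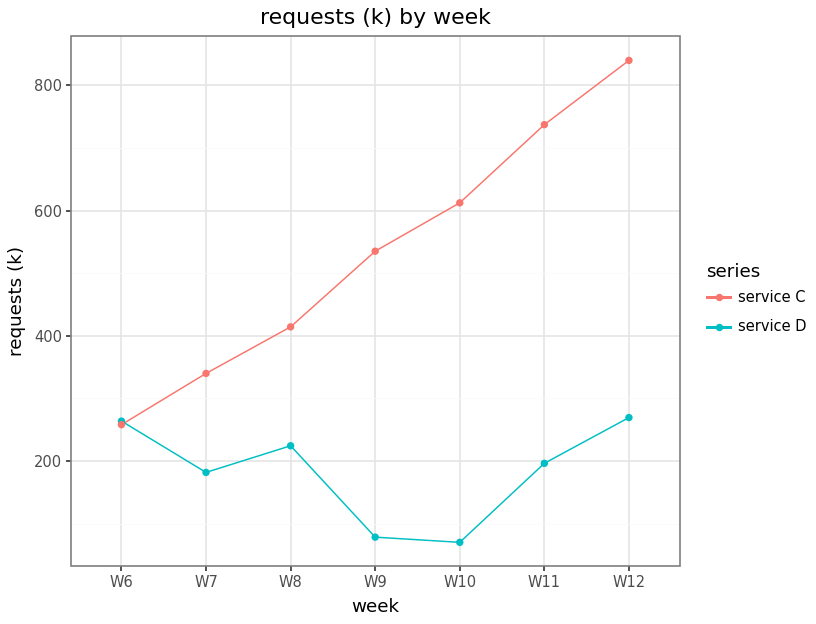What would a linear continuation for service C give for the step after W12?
≈ 900

Last three: 600, 700, 800 → slope ≈ 100/step → next ≈ 900.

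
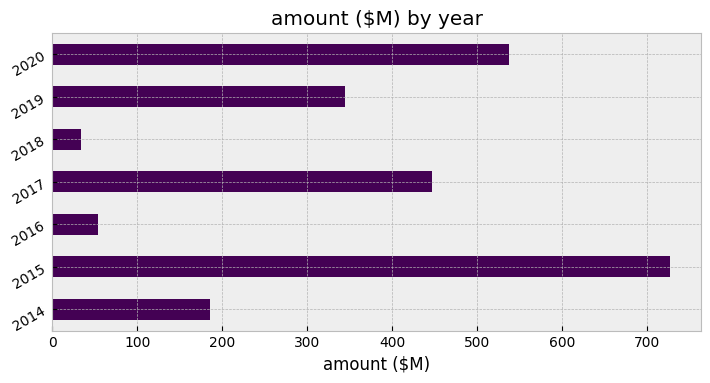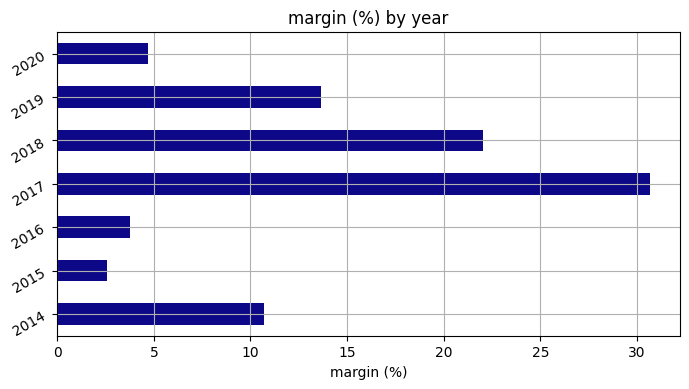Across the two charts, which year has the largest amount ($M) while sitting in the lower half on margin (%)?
2015

Chart 2 median margin (%) ≈ 10; below-median years: 2015, 2016, 2020. Among those, 2015 has the highest amount ($M) (≈ 700).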